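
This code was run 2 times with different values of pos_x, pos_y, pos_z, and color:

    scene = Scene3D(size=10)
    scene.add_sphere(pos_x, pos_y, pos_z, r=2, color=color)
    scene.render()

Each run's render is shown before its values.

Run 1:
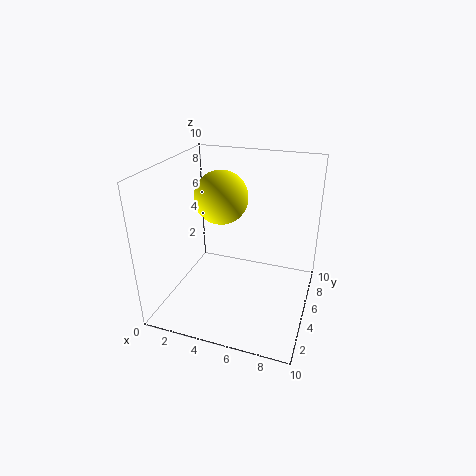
pos_x = 3, pos_y = 7, pos_z = 7, color = 'yellow'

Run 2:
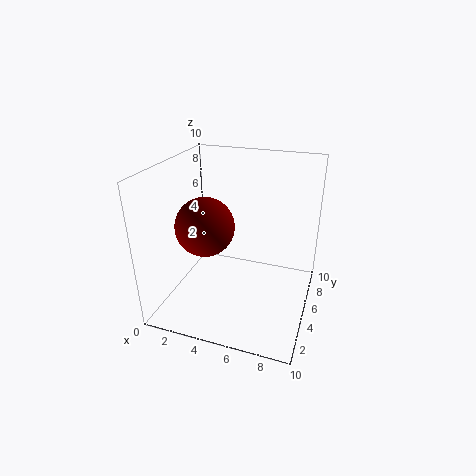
pos_x = 3, pos_y = 4, pos_z = 6, color = 'maroon'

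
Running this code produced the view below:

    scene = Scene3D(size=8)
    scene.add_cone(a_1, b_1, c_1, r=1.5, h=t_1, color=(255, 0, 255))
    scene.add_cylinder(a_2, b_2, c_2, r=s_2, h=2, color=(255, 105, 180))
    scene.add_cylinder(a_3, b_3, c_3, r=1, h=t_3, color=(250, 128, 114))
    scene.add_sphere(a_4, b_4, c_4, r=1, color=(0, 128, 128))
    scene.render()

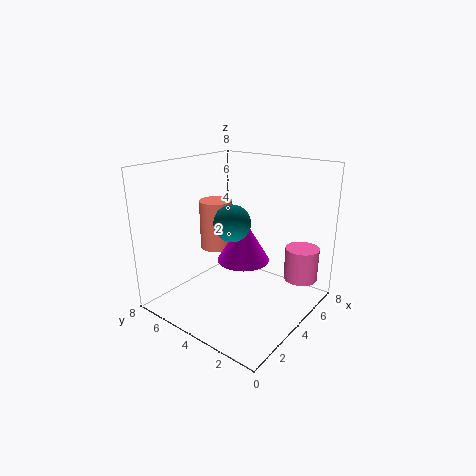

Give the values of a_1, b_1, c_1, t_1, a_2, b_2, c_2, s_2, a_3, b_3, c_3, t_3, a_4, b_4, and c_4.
a_1 = 4.5
b_1 = 4
c_1 = 2.5
t_1 = 2.5
a_2 = 7
b_2 = 1.5
c_2 = 1
s_2 = 1
a_3 = 5
b_3 = 6.5
c_3 = 2.5
t_3 = 3
a_4 = 3.5
b_4 = 4
c_4 = 5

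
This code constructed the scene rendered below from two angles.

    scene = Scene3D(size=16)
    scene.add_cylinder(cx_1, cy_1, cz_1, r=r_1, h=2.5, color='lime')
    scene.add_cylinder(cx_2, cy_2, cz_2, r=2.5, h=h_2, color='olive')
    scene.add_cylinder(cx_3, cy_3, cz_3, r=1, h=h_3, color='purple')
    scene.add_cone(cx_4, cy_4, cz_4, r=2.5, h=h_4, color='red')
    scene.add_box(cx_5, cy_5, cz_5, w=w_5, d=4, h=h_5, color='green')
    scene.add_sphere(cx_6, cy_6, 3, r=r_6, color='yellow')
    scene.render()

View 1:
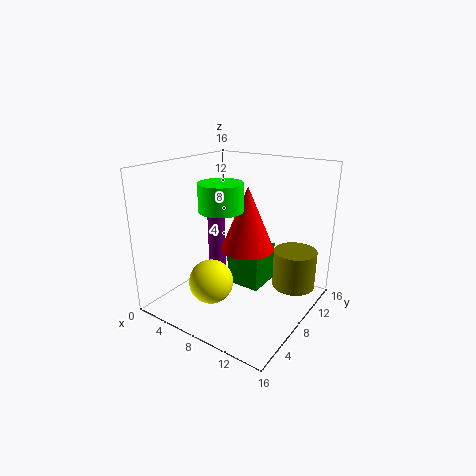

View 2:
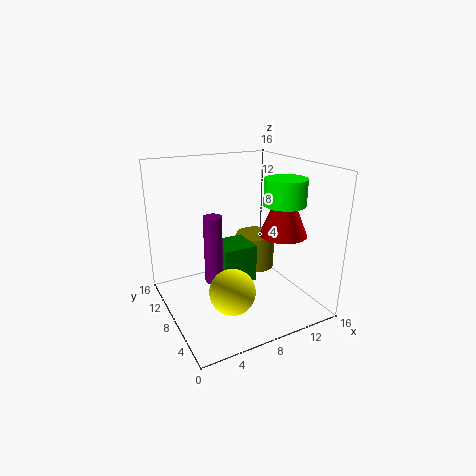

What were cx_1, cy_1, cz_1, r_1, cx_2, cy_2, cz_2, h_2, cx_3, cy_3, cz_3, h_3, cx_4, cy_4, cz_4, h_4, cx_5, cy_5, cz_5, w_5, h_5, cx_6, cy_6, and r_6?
cx_1 = 10, cy_1 = 2.5, cz_1 = 13, r_1 = 2, cx_2 = 13, cy_2 = 12.5, cz_2 = 1.5, h_2 = 4.5, cx_3 = 5, cy_3 = 8, cz_3 = 3.5, h_3 = 7.5, cx_4 = 11.5, cy_4 = 4.5, cz_4 = 9, h_4 = 6, cx_5 = 6.5, cy_5 = 8, cz_5 = 2, w_5 = 4, h_5 = 4.5, cx_6 = 6, cy_6 = 5.5, r_6 = 2.5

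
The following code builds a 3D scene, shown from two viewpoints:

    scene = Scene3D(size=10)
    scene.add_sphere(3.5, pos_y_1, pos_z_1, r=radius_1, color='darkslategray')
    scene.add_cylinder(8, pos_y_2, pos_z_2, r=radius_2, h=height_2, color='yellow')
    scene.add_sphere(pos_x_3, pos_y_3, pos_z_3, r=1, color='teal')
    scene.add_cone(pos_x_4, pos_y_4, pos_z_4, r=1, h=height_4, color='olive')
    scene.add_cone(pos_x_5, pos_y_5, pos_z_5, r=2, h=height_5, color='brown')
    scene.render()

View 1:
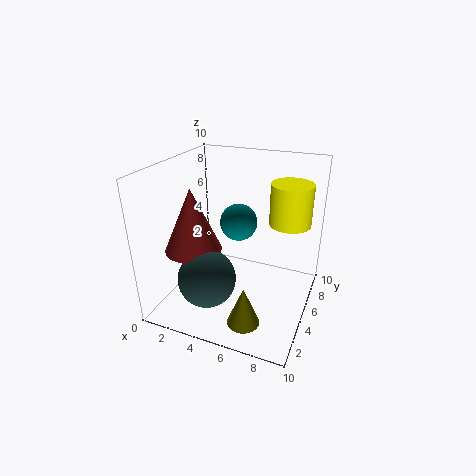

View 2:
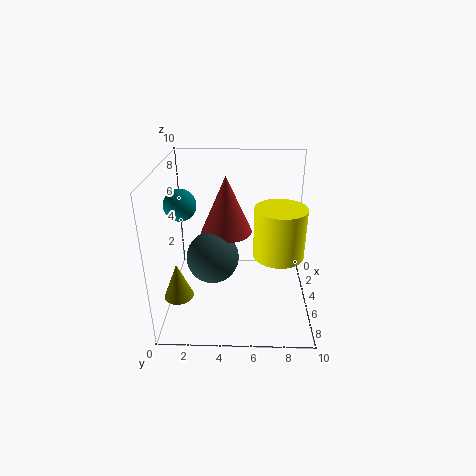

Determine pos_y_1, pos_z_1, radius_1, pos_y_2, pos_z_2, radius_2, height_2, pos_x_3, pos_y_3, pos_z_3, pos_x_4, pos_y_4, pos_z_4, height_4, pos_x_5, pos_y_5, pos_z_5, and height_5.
pos_y_1 = 3; pos_z_1 = 2.5; radius_1 = 2; pos_y_2 = 7.5; pos_z_2 = 5.5; radius_2 = 1.5; height_2 = 3; pos_x_3 = 6.5; pos_y_3 = 1.5; pos_z_3 = 8; pos_x_4 = 7; pos_y_4 = 1; pos_z_4 = 1.5; height_4 = 2.5; pos_x_5 = 2; pos_y_5 = 4; pos_z_5 = 4; height_5 = 4.5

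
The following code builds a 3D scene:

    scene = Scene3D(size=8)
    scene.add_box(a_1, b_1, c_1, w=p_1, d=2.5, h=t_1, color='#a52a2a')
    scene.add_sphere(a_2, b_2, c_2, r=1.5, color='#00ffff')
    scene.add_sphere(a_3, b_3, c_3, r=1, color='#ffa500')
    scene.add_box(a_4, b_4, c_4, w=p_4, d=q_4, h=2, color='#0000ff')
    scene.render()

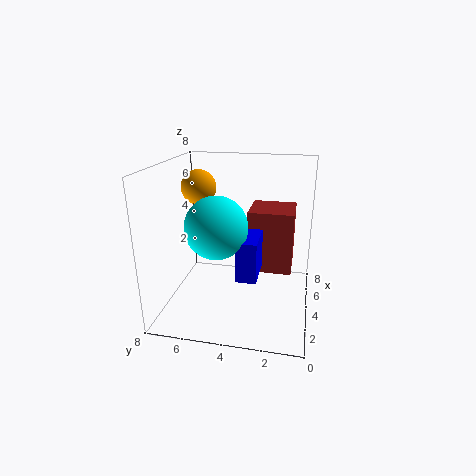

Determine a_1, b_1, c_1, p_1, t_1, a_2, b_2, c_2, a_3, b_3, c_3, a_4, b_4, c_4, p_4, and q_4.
a_1 = 4; b_1 = 1; c_1 = 2; p_1 = 2.5; t_1 = 3.5; a_2 = 1.5; b_2 = 4.5; c_2 = 5.5; a_3 = 5; b_3 = 6.5; c_3 = 6.5; a_4 = 1; b_4 = 2.5; c_4 = 3; p_4 = 2; q_4 = 1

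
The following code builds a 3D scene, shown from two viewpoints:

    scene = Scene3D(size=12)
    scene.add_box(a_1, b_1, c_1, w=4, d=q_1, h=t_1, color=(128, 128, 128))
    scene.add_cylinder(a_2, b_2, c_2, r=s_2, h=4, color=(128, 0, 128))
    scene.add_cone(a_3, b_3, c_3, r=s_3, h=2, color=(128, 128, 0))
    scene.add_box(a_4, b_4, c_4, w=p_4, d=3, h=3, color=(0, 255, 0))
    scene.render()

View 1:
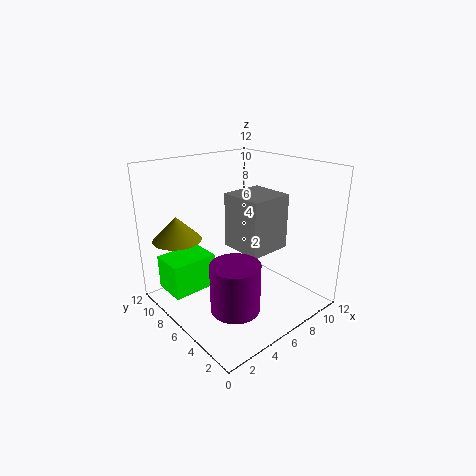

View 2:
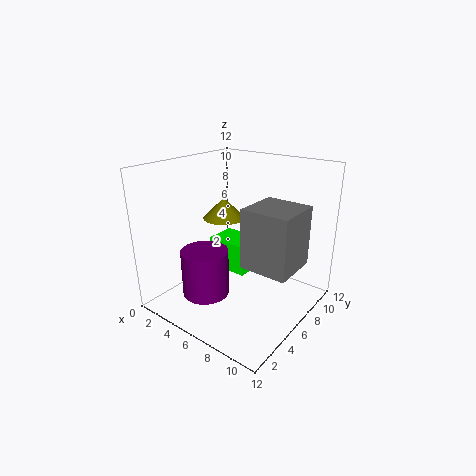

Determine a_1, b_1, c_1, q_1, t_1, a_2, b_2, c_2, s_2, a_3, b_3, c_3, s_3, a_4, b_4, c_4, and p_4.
a_1 = 7; b_1 = 5; c_1 = 4; q_1 = 4; t_1 = 5; a_2 = 4; b_2 = 4; c_2 = 1; s_2 = 2; a_3 = 2; b_3 = 9; c_3 = 6; s_3 = 2; a_4 = 1; b_4 = 8; c_4 = 1; p_4 = 4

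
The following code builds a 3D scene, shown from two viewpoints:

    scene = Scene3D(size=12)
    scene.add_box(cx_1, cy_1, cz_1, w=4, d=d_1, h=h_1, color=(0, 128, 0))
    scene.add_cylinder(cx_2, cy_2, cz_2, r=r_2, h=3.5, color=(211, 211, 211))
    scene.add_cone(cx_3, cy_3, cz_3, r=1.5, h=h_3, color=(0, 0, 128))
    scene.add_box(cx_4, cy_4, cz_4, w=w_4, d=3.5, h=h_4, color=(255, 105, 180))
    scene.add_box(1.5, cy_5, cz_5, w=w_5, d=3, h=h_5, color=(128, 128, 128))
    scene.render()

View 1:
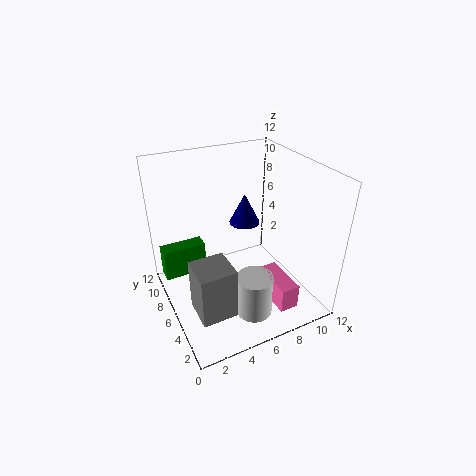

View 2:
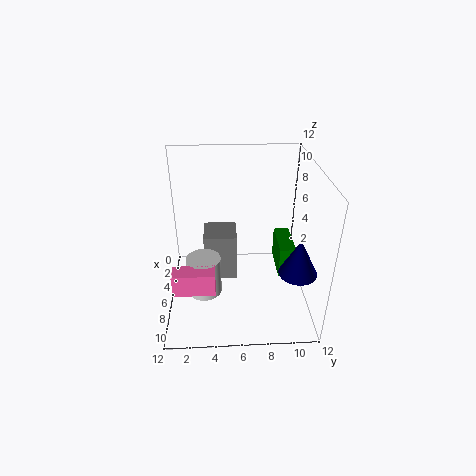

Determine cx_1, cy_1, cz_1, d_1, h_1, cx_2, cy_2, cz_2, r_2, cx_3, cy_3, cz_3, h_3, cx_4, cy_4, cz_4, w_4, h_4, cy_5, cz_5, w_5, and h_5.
cx_1 = 0.5
cy_1 = 10
cz_1 = 0.5
d_1 = 1.5
h_1 = 3
cx_2 = 6
cy_2 = 3
cz_2 = 0.5
r_2 = 1.5
cx_3 = 9
cy_3 = 10.5
cz_3 = 4.5
h_3 = 3
cx_4 = 7
cy_4 = 0.5
cz_4 = 2
w_4 = 1.5
h_4 = 2
cy_5 = 3
cz_5 = 0.5
w_5 = 3
h_5 = 4.5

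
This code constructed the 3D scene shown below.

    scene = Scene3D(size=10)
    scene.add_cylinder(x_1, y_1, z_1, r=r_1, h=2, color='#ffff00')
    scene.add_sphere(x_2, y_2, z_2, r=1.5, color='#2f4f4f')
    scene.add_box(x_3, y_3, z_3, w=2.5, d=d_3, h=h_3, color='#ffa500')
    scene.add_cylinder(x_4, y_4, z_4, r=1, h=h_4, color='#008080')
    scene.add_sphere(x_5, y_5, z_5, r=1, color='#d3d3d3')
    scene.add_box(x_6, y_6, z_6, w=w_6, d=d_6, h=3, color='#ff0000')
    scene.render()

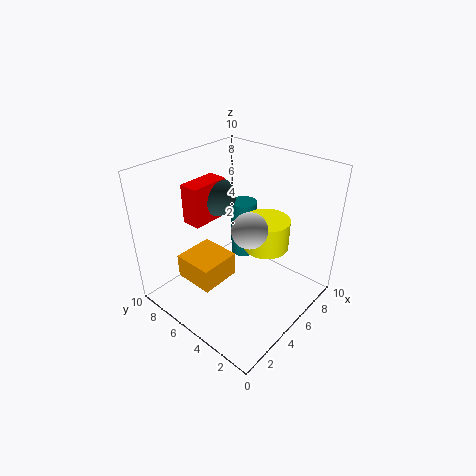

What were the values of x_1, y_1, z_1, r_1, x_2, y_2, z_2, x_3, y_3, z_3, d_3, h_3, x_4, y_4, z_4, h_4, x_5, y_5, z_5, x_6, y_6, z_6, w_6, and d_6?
x_1 = 5.5, y_1 = 3, z_1 = 5, r_1 = 1.5, x_2 = 6.5, y_2 = 8.5, z_2 = 6.5, x_3 = 0.5, y_3 = 3.5, z_3 = 4, d_3 = 2.5, h_3 = 1.5, x_4 = 8, y_4 = 7, z_4 = 1.5, h_4 = 4.5, x_5 = 2.5, y_5 = 2, z_5 = 8, x_6 = 4, y_6 = 8, z_6 = 5, w_6 = 3, d_6 = 1.5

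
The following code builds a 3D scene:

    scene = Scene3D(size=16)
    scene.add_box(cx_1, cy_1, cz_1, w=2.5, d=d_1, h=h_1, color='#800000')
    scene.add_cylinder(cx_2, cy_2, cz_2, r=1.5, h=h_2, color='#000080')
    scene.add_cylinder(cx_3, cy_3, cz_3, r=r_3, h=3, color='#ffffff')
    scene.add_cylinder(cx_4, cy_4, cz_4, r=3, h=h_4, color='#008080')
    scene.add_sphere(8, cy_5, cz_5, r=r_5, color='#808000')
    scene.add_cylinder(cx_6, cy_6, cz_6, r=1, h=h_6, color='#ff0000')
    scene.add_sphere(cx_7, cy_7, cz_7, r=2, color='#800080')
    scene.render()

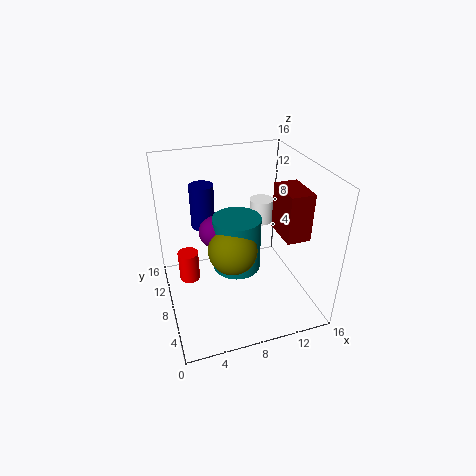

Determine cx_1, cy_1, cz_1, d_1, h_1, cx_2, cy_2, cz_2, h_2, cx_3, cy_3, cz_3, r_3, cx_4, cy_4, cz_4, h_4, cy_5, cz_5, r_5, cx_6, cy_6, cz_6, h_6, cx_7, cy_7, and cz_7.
cx_1 = 11.5
cy_1 = 3
cz_1 = 9.5
d_1 = 4
h_1 = 5
cx_2 = 5.5
cy_2 = 14.5
cz_2 = 6.5
h_2 = 5.5
cx_3 = 13
cy_3 = 13.5
cz_3 = 6.5
r_3 = 1.5
cx_4 = 9
cy_4 = 11.5
cz_4 = 1.5
h_4 = 7
cy_5 = 10
cz_5 = 5
r_5 = 3
cx_6 = 2
cy_6 = 5.5
cz_6 = 6
h_6 = 3
cx_7 = 6.5
cy_7 = 12.5
cz_7 = 6.5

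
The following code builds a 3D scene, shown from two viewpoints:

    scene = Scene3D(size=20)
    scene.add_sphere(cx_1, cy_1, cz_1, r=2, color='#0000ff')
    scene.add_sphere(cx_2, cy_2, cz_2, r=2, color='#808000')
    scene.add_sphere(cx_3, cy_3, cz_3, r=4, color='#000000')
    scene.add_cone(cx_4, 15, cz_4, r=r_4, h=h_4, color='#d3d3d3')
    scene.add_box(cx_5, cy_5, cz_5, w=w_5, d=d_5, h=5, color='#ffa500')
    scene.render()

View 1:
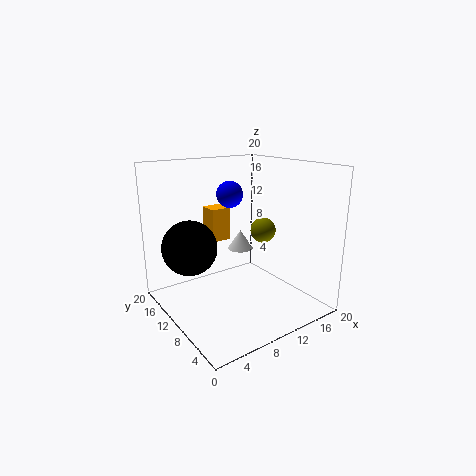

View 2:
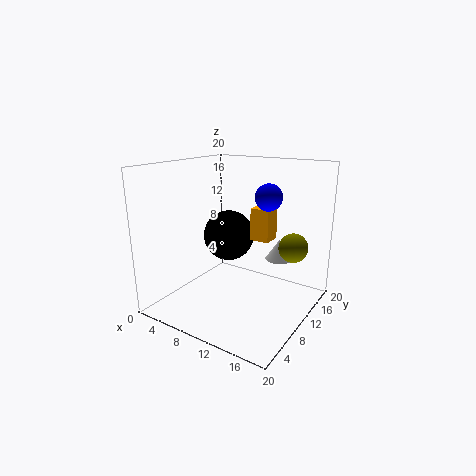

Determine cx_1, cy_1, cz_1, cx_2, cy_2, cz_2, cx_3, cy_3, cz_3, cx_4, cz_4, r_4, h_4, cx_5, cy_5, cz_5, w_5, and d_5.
cx_1 = 12
cy_1 = 15
cz_1 = 15
cx_2 = 17
cy_2 = 13
cz_2 = 9
cx_3 = 5
cy_3 = 15
cz_3 = 8
cx_4 = 14
cz_4 = 6
r_4 = 2
h_4 = 3
cx_5 = 9
cy_5 = 15
cz_5 = 8
w_5 = 3
d_5 = 3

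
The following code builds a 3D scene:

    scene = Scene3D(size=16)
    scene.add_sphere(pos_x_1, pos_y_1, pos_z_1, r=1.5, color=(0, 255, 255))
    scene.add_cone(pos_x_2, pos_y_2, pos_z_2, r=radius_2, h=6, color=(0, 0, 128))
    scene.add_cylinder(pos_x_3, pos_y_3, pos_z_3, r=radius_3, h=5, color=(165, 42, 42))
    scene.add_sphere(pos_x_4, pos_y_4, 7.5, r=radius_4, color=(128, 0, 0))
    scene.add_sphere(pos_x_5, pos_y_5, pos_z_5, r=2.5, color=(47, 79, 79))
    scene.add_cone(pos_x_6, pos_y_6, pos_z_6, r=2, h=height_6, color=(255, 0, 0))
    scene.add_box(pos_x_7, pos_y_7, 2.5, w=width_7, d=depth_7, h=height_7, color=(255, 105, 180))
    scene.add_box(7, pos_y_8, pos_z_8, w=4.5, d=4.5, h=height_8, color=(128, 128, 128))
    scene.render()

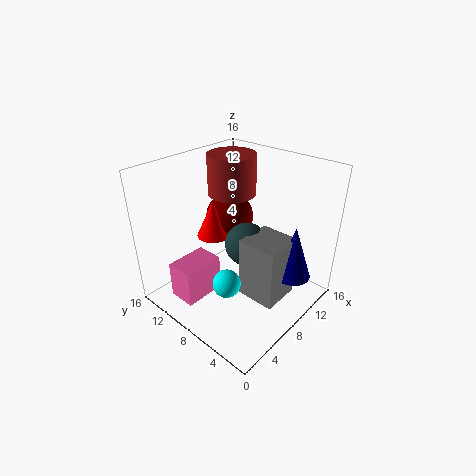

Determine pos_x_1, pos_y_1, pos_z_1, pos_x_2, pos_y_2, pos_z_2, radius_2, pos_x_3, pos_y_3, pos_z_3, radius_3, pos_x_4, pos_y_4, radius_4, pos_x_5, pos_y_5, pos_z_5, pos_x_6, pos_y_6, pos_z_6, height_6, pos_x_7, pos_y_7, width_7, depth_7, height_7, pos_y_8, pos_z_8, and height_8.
pos_x_1 = 4.5, pos_y_1 = 6.5, pos_z_1 = 4.5, pos_x_2 = 11, pos_y_2 = 2.5, pos_z_2 = 4, radius_2 = 2, pos_x_3 = 12.5, pos_y_3 = 13, pos_z_3 = 10.5, radius_3 = 3, pos_x_4 = 12, pos_y_4 = 13, radius_4 = 3, pos_x_5 = 9.5, pos_y_5 = 8, pos_z_5 = 6.5, pos_x_6 = 9, pos_y_6 = 13, pos_z_6 = 6, height_6 = 4.5, pos_x_7 = 1, pos_y_7 = 8.5, width_7 = 4.5, depth_7 = 3, height_7 = 4, pos_y_8 = 2.5, pos_z_8 = 1.5, height_8 = 7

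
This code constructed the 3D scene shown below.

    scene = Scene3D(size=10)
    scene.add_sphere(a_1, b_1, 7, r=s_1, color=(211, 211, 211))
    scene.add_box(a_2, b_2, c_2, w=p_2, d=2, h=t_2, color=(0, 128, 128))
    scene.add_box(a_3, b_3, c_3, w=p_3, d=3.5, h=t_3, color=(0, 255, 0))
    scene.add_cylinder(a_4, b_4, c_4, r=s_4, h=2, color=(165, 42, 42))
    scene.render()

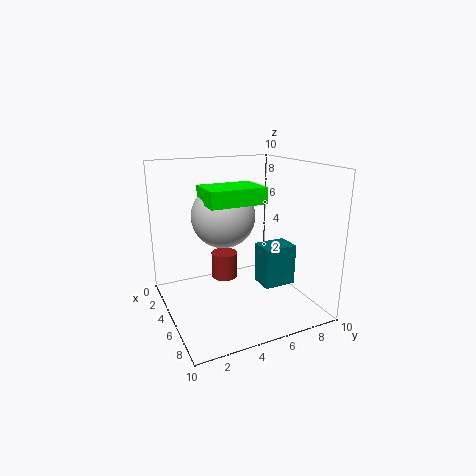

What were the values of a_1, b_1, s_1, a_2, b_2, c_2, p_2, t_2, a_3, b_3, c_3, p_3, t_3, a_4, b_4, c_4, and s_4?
a_1 = 6, b_1 = 3.5, s_1 = 2, a_2 = 7.5, b_2 = 5, c_2 = 3, p_2 = 1.5, t_2 = 2.5, a_3 = 5.5, b_3 = 2, c_3 = 8, p_3 = 2.5, t_3 = 1, a_4 = 2.5, b_4 = 5, c_4 = 1, s_4 = 1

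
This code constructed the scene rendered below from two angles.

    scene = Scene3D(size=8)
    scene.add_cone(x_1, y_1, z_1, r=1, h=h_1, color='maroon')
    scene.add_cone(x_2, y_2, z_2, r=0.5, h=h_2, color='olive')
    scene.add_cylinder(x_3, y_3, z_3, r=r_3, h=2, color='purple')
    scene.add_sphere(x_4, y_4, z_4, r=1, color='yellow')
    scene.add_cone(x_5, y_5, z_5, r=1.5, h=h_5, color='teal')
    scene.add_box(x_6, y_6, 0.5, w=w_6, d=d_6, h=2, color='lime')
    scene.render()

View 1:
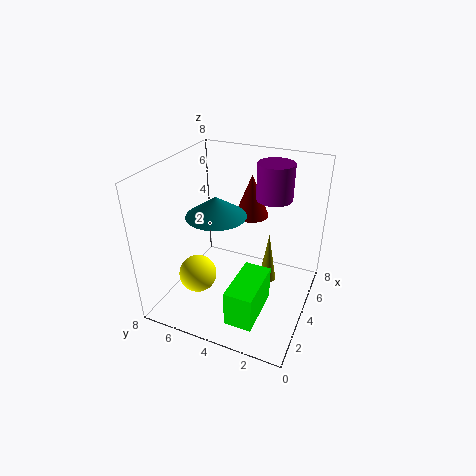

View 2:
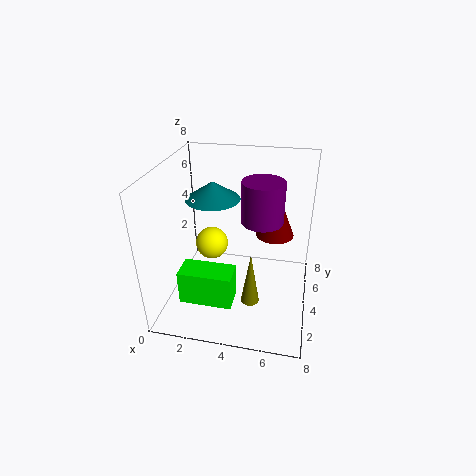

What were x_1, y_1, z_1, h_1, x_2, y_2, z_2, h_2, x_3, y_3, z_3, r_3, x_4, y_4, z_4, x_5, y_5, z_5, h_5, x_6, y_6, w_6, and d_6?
x_1 = 6, y_1 = 4, z_1 = 4.5, h_1 = 2.5, x_2 = 5, y_2 = 2.5, z_2 = 1, h_2 = 3, x_3 = 5.5, y_3 = 2.5, z_3 = 6, r_3 = 1, x_4 = 2, y_4 = 5.5, z_4 = 2.5, x_5 = 2.5, y_5 = 4.5, z_5 = 6, h_5 = 1, x_6 = 1, y_6 = 2, w_6 = 3, d_6 = 1.5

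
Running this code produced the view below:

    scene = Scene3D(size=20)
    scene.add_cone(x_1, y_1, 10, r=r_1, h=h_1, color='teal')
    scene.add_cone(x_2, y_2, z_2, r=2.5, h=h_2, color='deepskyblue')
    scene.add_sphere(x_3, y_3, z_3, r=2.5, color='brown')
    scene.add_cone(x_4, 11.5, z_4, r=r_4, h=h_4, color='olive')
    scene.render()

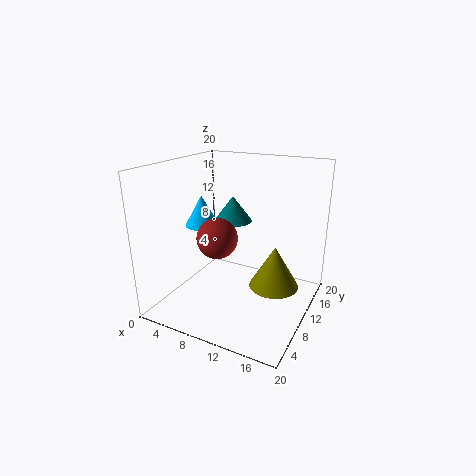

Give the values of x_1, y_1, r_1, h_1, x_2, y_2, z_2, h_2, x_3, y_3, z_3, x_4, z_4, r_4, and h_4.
x_1 = 6; y_1 = 16; r_1 = 3; h_1 = 4; x_2 = 3.5; y_2 = 11; z_2 = 10.5; h_2 = 4.5; x_3 = 10; y_3 = 4.5; z_3 = 12; x_4 = 15; z_4 = 3; r_4 = 3.5; h_4 = 6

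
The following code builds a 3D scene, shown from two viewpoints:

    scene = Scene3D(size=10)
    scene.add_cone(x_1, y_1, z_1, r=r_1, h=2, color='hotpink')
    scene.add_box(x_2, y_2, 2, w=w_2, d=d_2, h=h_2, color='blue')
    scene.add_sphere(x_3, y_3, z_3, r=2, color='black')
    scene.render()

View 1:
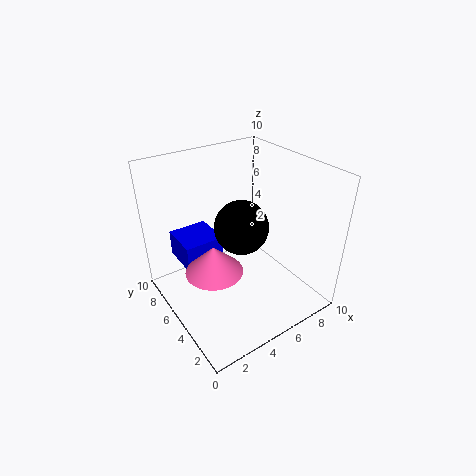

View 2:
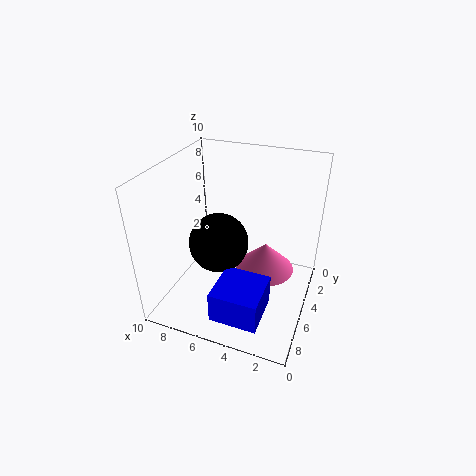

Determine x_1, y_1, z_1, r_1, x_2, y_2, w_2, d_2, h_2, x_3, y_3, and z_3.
x_1 = 3
y_1 = 5
z_1 = 3
r_1 = 2
x_2 = 2
y_2 = 7
w_2 = 3
d_2 = 3
h_2 = 2
x_3 = 6
y_3 = 6
z_3 = 5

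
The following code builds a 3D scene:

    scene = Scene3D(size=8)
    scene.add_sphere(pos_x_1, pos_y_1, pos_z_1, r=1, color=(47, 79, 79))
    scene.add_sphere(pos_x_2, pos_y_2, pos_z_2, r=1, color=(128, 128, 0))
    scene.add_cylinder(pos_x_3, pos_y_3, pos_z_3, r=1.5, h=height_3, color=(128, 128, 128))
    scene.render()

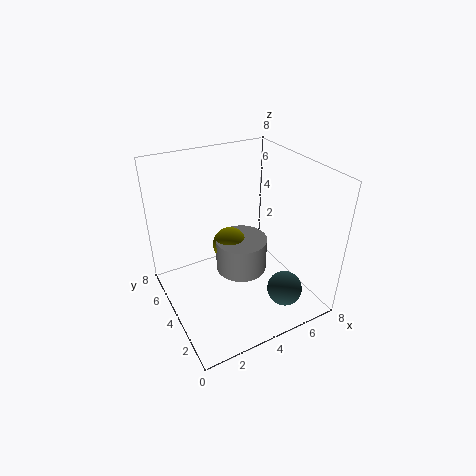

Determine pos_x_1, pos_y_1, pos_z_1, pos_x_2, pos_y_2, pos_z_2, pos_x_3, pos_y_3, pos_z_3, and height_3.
pos_x_1 = 6, pos_y_1 = 2, pos_z_1 = 1, pos_x_2 = 4, pos_y_2 = 5, pos_z_2 = 3, pos_x_3 = 4.5, pos_y_3 = 4.5, pos_z_3 = 1.5, height_3 = 2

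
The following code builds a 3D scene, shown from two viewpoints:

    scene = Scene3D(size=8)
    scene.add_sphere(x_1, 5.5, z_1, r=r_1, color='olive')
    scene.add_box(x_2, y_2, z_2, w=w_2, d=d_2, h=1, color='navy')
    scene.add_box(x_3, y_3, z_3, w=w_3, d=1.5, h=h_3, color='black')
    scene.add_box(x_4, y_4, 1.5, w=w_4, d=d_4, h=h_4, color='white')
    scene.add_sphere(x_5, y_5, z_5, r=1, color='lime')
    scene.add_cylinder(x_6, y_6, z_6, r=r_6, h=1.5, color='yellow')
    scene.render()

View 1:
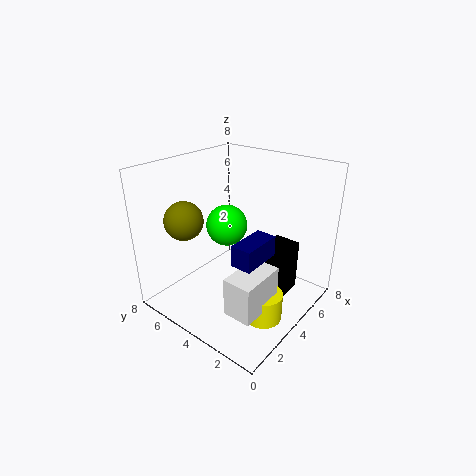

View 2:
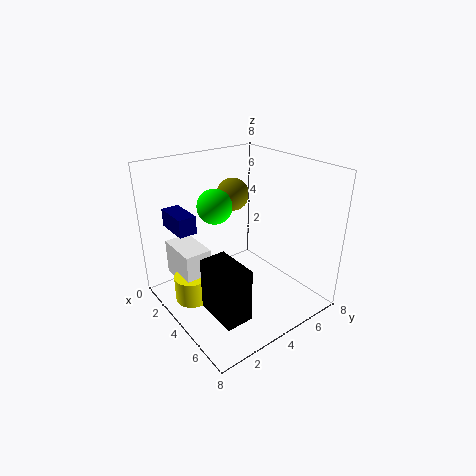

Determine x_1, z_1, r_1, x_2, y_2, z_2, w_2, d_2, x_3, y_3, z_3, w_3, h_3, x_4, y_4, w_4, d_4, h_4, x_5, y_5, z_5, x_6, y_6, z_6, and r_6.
x_1 = 1.5, z_1 = 5.5, r_1 = 1, x_2 = 1, y_2 = 1, z_2 = 4.5, w_2 = 2, d_2 = 1, x_3 = 4, y_3 = 1.5, z_3 = 0.5, w_3 = 2.5, h_3 = 3, x_4 = 1, y_4 = 1, w_4 = 2.5, d_4 = 1.5, h_4 = 2, x_5 = 2.5, y_5 = 3.5, z_5 = 5.5, x_6 = 3, y_6 = 1.5, z_6 = 0.5, r_6 = 1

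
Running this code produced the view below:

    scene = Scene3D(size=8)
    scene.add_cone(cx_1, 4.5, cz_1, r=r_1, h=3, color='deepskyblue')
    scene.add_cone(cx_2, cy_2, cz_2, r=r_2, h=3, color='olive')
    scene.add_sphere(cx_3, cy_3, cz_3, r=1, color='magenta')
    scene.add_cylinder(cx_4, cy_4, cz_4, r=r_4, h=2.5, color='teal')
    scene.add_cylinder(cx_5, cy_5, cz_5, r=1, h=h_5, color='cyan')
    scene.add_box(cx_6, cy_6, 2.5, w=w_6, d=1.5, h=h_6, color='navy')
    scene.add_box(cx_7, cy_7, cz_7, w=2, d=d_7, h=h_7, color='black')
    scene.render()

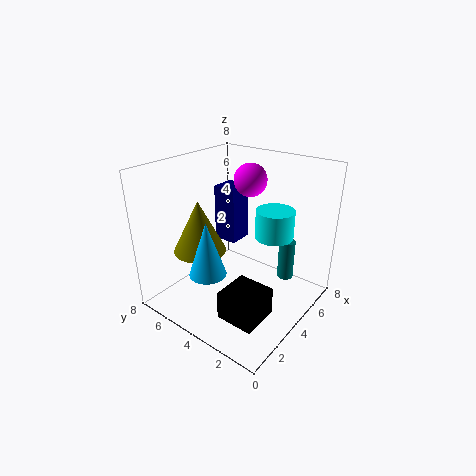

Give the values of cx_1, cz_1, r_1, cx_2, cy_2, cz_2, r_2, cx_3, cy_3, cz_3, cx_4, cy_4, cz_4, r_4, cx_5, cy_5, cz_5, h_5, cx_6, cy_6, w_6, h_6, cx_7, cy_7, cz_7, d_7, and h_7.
cx_1 = 2; cz_1 = 2.5; r_1 = 1; cx_2 = 3; cy_2 = 6; cz_2 = 3; r_2 = 1.5; cx_3 = 6.5; cy_3 = 5; cz_3 = 6.5; cx_4 = 7; cy_4 = 2.5; cz_4 = 0.5; r_4 = 0.5; cx_5 = 4.5; cy_5 = 2; cz_5 = 4.5; h_5 = 1.5; cx_6 = 5.5; cy_6 = 5.5; w_6 = 1.5; h_6 = 3.5; cx_7 = 1; cy_7 = 1; cz_7 = 1; d_7 = 2; h_7 = 1.5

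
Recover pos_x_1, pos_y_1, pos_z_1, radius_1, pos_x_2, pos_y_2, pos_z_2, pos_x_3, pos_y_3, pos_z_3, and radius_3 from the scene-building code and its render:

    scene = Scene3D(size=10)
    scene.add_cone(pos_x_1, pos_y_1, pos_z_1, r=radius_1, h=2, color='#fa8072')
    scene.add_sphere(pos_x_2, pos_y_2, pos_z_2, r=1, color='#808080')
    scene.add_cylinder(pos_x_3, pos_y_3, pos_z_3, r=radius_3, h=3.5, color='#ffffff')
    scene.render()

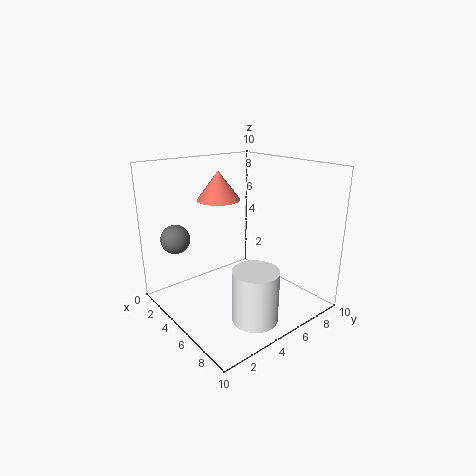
pos_x_1 = 3.5, pos_y_1 = 4.5, pos_z_1 = 7.5, radius_1 = 1.5, pos_x_2 = 2.5, pos_y_2 = 1.5, pos_z_2 = 5, pos_x_3 = 8, pos_y_3 = 4, pos_z_3 = 0.5, radius_3 = 1.5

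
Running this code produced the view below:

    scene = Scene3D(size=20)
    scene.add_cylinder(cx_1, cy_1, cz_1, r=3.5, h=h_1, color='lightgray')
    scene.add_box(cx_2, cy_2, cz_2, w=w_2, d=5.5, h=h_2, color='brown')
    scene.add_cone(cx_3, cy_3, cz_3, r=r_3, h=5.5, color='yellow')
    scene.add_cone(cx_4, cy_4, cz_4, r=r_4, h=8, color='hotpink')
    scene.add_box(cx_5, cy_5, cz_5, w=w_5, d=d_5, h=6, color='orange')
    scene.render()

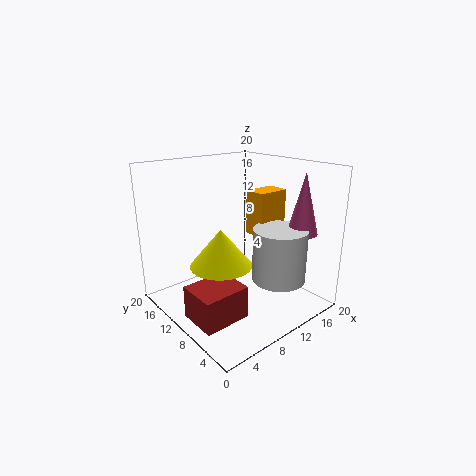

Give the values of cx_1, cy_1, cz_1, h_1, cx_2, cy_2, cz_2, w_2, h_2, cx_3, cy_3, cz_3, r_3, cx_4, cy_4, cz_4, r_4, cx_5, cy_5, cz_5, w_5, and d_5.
cx_1 = 12
cy_1 = 4
cz_1 = 5.5
h_1 = 7
cx_2 = 1.5
cy_2 = 5.5
cz_2 = 0.5
w_2 = 6.5
h_2 = 4.5
cx_3 = 8.5
cy_3 = 12
cz_3 = 5.5
r_3 = 4.5
cx_4 = 15
cy_4 = 3
cz_4 = 11.5
r_4 = 2
cx_5 = 11.5
cy_5 = 7
cz_5 = 10.5
w_5 = 4.5
d_5 = 3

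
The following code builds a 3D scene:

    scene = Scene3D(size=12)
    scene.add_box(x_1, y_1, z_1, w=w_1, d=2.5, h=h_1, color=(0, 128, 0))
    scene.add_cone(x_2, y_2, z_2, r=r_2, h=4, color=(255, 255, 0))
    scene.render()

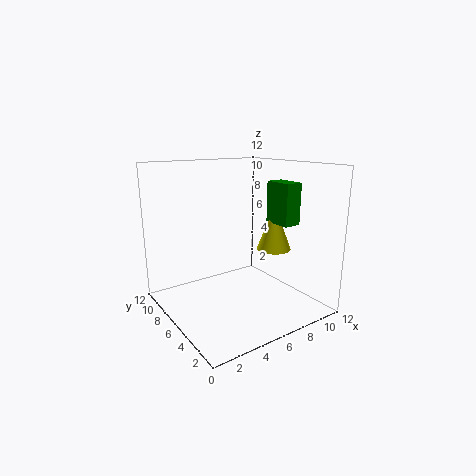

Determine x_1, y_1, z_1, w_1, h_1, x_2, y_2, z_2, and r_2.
x_1 = 9; y_1 = 3.5; z_1 = 7; w_1 = 1.5; h_1 = 3.5; x_2 = 9.5; y_2 = 5.5; z_2 = 4.5; r_2 = 1.5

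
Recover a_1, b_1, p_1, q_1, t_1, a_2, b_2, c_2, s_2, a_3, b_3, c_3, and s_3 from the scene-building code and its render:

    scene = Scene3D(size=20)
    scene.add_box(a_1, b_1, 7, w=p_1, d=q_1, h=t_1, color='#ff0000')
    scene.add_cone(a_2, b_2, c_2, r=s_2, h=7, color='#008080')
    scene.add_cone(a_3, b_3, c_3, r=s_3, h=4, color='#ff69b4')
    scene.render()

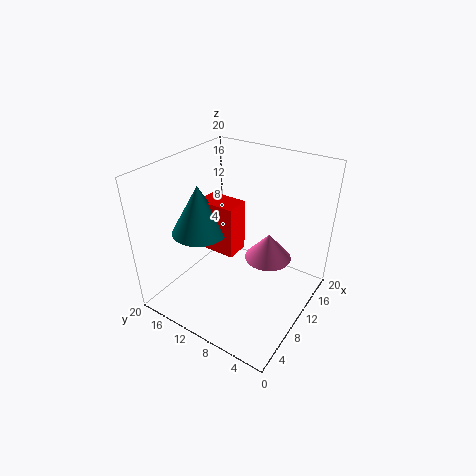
a_1 = 9; b_1 = 10.5; p_1 = 3.5; q_1 = 5.5; t_1 = 7.5; a_2 = 8.5; b_2 = 15.5; c_2 = 10; s_2 = 4; a_3 = 14.5; b_3 = 7.5; c_3 = 5; s_3 = 3.5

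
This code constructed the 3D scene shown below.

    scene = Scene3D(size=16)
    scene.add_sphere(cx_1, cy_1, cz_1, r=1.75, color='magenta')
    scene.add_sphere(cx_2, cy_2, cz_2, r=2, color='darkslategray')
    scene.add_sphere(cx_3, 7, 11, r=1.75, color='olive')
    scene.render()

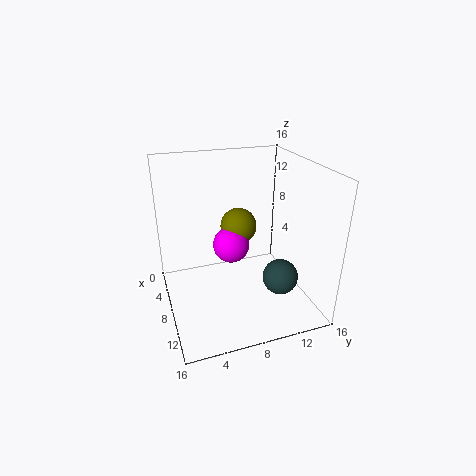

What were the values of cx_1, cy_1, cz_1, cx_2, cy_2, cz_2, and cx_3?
cx_1 = 11.75; cy_1 = 6; cz_1 = 9.5; cx_2 = 10.5; cy_2 = 12.25; cz_2 = 3.5; cx_3 = 11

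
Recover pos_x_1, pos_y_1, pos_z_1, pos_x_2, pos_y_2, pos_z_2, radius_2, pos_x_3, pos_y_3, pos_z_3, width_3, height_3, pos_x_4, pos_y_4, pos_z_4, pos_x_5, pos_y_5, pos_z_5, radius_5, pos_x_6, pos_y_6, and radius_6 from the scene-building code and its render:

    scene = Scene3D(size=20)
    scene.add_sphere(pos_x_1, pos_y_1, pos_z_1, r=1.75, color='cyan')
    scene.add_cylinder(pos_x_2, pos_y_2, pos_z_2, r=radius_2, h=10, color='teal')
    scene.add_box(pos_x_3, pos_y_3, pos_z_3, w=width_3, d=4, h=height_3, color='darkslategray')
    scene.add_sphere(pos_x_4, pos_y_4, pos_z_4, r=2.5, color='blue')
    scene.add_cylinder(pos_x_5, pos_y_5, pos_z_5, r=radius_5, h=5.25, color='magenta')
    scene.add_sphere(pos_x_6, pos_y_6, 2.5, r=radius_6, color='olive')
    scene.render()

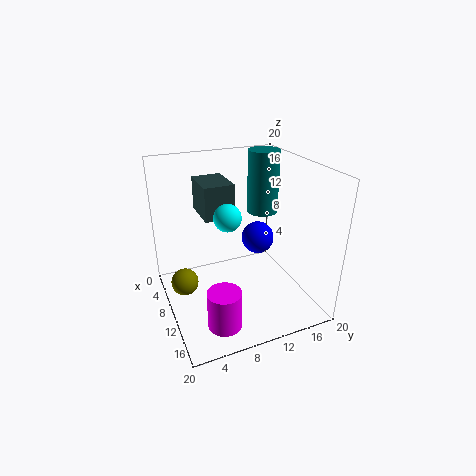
pos_x_1 = 12.5
pos_y_1 = 7.5
pos_z_1 = 14.5
pos_x_2 = 2.75
pos_y_2 = 17.5
pos_z_2 = 10
radius_2 = 2.5
pos_x_3 = 5.25
pos_y_3 = 5.25
pos_z_3 = 13.5
width_3 = 5.5
height_3 = 4.5
pos_x_4 = 6.25
pos_y_4 = 15
pos_z_4 = 7.25
pos_x_5 = 15.5
pos_y_5 = 5.75
pos_z_5 = 0.5
radius_5 = 2.25
pos_x_6 = 6.75
pos_y_6 = 2.75
radius_6 = 2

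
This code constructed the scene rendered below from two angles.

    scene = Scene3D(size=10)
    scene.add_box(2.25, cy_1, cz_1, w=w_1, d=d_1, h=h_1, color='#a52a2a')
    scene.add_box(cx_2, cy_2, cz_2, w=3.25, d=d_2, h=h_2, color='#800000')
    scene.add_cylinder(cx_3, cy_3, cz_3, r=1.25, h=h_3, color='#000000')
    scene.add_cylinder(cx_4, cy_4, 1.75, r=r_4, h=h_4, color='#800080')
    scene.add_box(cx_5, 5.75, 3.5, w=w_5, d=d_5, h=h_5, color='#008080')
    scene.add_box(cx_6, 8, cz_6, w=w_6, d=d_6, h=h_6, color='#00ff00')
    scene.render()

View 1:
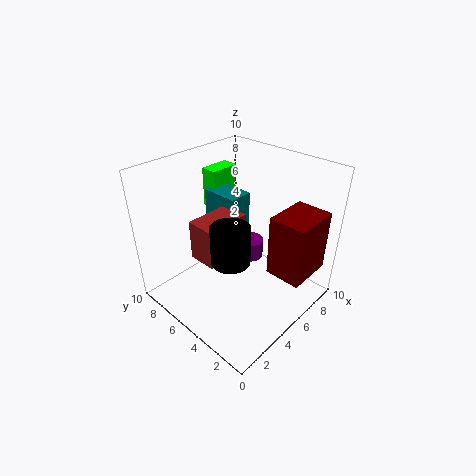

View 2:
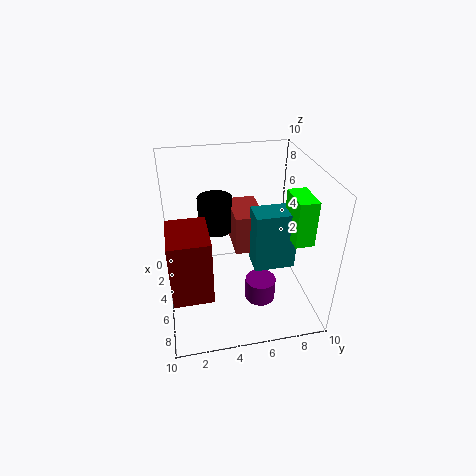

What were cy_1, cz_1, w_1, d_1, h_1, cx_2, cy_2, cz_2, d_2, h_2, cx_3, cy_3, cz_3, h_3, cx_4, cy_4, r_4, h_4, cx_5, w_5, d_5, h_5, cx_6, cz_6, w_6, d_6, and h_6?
cy_1 = 4.75, cz_1 = 4, w_1 = 3.25, d_1 = 2, h_1 = 2.75, cx_2 = 5.5, cy_2 = 0.25, cz_2 = 3, d_2 = 2.5, h_2 = 4.25, cx_3 = 3, cy_3 = 3.75, cz_3 = 4.75, h_3 = 2.5, cx_4 = 7.5, cy_4 = 6, r_4 = 1, h_4 = 1.5, cx_5 = 5.25, w_5 = 1.75, d_5 = 2.75, h_5 = 4, cx_6 = 5.75, cz_6 = 5.75, w_6 = 2.25, d_6 = 1.25, h_6 = 3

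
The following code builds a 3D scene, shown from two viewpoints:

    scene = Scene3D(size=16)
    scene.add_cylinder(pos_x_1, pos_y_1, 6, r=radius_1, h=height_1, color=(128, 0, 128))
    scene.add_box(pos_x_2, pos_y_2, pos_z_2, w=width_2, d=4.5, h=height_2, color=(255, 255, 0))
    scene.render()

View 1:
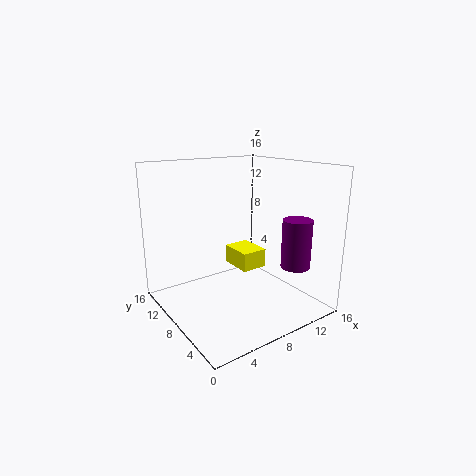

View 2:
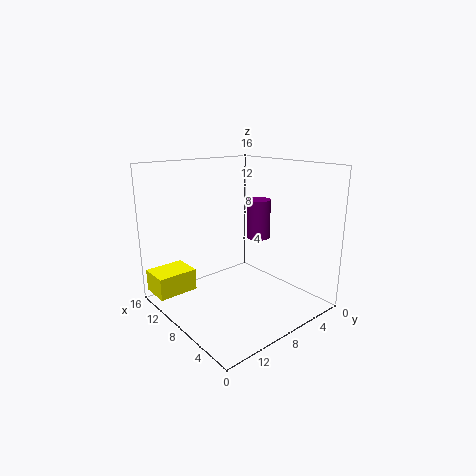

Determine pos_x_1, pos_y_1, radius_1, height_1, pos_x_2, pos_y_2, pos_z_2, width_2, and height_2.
pos_x_1 = 11; pos_y_1 = 2; radius_1 = 1.5; height_1 = 5; pos_x_2 = 11.5; pos_y_2 = 11.5; pos_z_2 = 1.5; width_2 = 3.5; height_2 = 2.5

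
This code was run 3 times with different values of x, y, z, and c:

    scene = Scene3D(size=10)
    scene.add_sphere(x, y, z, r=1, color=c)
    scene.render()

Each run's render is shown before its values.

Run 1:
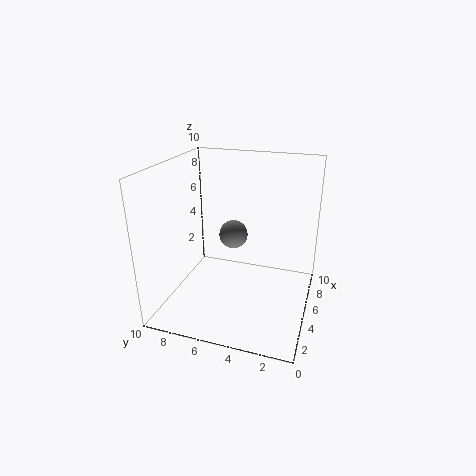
x = 5.5; y = 5.5; z = 5; c = 'gray'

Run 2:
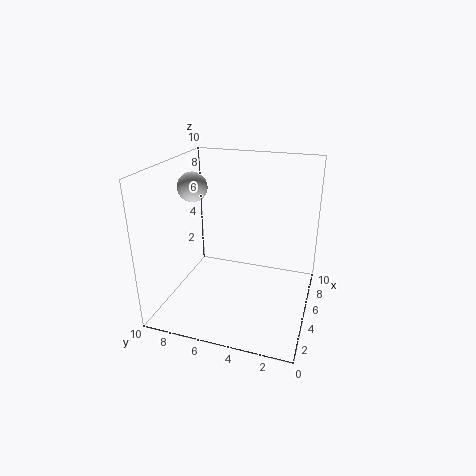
x = 4.5; y = 8; z = 8.5; c = 'lightgray'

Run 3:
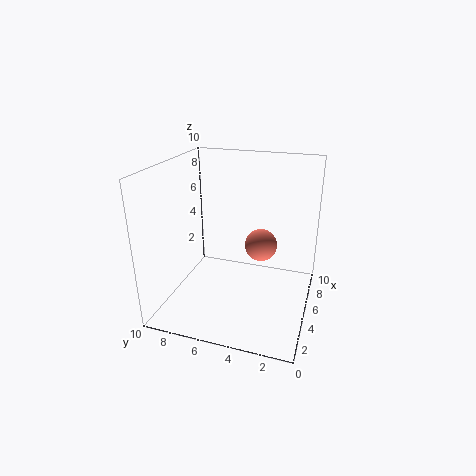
x = 3.5; y = 3; z = 5.5; c = 'salmon'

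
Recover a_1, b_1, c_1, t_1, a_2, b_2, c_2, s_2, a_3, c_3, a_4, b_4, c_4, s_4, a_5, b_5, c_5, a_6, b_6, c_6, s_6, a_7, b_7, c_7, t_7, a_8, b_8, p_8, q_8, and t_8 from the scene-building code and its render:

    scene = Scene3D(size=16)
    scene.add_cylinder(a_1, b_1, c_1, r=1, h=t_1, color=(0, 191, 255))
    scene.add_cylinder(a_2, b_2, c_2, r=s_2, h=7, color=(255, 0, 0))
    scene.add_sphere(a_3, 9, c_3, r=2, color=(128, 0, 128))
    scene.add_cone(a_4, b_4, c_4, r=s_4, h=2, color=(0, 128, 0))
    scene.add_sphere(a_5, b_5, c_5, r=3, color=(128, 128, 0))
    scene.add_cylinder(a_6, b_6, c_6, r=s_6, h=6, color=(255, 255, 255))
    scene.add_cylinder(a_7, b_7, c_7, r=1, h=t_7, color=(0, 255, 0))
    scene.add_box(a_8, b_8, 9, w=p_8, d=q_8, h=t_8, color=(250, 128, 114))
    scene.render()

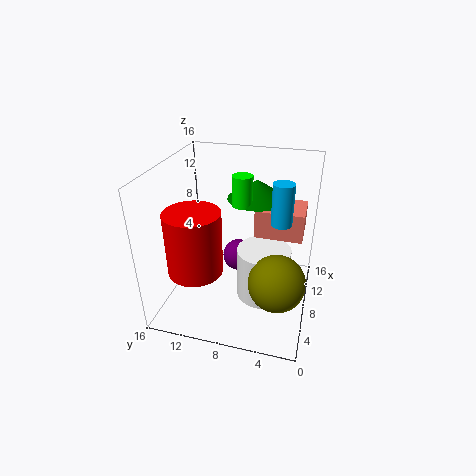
a_1 = 5
b_1 = 3
c_1 = 12
t_1 = 4
a_2 = 5
b_2 = 12
c_2 = 5
s_2 = 3
a_3 = 12
c_3 = 3
a_4 = 8
b_4 = 6
c_4 = 13
s_4 = 3
a_5 = 5
b_5 = 3
c_5 = 5
a_6 = 8
b_6 = 5
c_6 = 1
s_6 = 3
a_7 = 6
b_7 = 7
c_7 = 13
t_7 = 3
a_8 = 7
b_8 = 1
p_8 = 4
q_8 = 5
t_8 = 3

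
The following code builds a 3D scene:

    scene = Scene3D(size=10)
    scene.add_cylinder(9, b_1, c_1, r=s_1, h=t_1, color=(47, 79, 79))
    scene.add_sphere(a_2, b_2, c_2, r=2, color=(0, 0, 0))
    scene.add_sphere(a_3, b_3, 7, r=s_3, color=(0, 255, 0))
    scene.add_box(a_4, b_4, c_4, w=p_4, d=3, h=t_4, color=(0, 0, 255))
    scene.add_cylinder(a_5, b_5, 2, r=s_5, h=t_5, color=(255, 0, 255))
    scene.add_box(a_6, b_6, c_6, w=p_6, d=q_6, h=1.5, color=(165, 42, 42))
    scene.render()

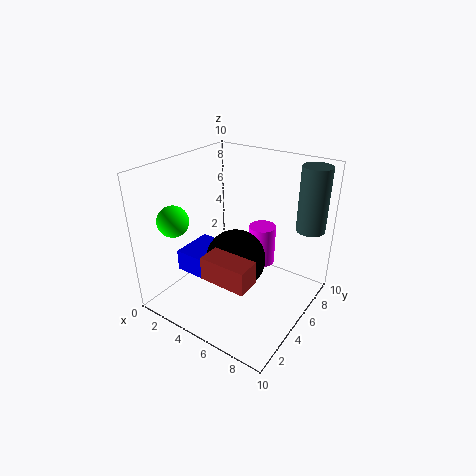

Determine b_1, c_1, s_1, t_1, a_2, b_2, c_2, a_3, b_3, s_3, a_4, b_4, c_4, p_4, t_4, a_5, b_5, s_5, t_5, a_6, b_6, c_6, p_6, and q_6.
b_1 = 8
c_1 = 5.5
s_1 = 1
t_1 = 4.5
a_2 = 5.5
b_2 = 4
c_2 = 4
a_3 = 2.5
b_3 = 1.5
s_3 = 1
a_4 = 1.5
b_4 = 2.5
c_4 = 2.5
p_4 = 3
t_4 = 1.5
a_5 = 5.5
b_5 = 7.5
s_5 = 1
t_5 = 3
a_6 = 5
b_6 = 1
c_6 = 4
p_6 = 3
q_6 = 1.5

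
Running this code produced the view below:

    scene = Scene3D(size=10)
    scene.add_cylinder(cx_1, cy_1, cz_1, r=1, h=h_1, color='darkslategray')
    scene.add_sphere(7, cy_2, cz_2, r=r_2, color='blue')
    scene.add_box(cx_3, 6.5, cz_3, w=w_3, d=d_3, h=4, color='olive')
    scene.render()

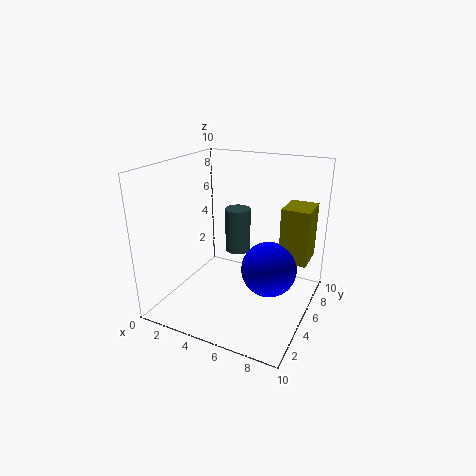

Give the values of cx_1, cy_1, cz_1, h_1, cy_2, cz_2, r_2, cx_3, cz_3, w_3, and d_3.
cx_1 = 3.5
cy_1 = 8
cz_1 = 2.5
h_1 = 3.5
cy_2 = 6
cz_2 = 2.5
r_2 = 2
cx_3 = 7.5
cz_3 = 3
w_3 = 2
d_3 = 2.5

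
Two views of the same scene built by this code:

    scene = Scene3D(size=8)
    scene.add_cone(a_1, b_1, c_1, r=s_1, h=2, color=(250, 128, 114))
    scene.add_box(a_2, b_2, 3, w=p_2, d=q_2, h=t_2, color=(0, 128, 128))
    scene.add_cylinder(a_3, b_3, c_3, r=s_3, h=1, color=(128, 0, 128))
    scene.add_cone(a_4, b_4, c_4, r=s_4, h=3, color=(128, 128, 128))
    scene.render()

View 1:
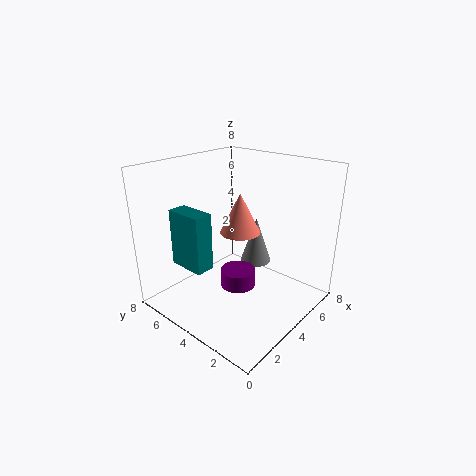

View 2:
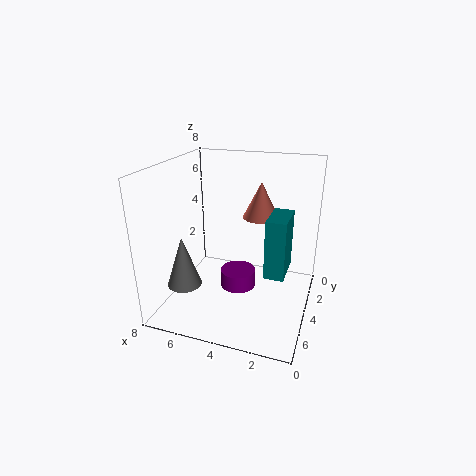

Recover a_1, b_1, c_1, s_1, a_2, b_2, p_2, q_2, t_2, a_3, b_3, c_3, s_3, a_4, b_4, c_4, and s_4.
a_1 = 3, b_1 = 3, c_1 = 5, s_1 = 1, a_2 = 1, b_2 = 4, p_2 = 1, q_2 = 2, t_2 = 3, a_3 = 4, b_3 = 4, c_3 = 1, s_3 = 1, a_4 = 7, b_4 = 5, c_4 = 1, s_4 = 1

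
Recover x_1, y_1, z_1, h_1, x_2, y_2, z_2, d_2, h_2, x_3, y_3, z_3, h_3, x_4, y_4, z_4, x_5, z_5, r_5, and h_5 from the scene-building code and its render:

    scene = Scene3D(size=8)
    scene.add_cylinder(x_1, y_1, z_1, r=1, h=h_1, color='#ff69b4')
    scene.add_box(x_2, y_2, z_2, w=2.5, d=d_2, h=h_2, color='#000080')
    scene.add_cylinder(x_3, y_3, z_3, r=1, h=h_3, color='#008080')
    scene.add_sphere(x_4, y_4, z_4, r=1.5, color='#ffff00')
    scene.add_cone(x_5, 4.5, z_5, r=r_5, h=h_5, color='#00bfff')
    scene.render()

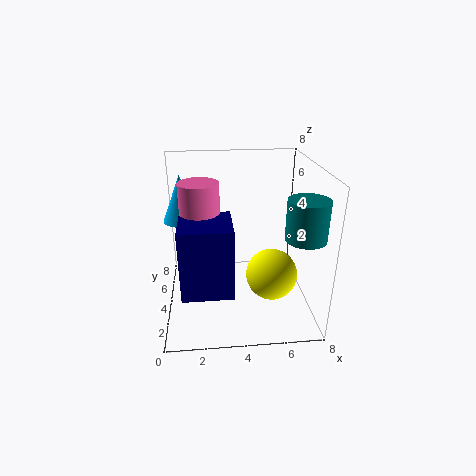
x_1 = 2
y_1 = 3
z_1 = 3.5
h_1 = 4
x_2 = 1
y_2 = 0.5
z_2 = 2.5
d_2 = 2.5
h_2 = 3.5
x_3 = 7
y_3 = 1.5
z_3 = 5
h_3 = 2
x_4 = 6
y_4 = 4
z_4 = 1.5
x_5 = 1
z_5 = 5
r_5 = 1
h_5 = 2.5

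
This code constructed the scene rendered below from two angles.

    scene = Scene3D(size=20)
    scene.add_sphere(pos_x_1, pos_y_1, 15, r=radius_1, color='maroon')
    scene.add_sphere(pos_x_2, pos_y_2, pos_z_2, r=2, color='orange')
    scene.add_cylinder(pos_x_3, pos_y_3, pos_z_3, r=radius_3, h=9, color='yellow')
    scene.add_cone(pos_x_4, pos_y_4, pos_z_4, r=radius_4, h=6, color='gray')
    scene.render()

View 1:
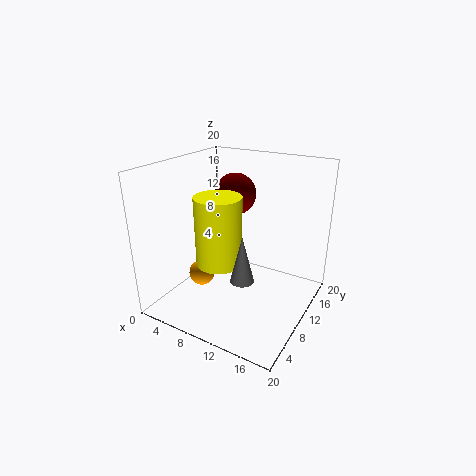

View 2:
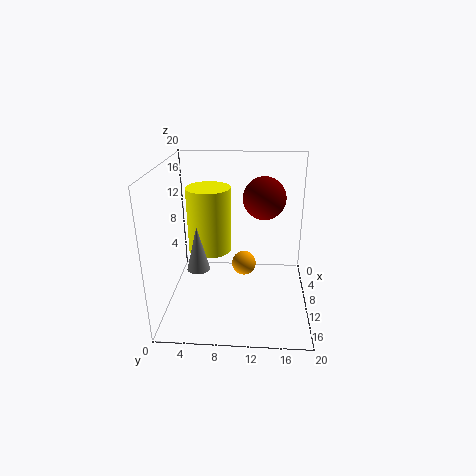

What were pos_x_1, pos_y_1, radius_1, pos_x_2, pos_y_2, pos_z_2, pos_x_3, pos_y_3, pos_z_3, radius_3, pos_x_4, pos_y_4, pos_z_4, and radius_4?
pos_x_1 = 7.5
pos_y_1 = 13.5
radius_1 = 3
pos_x_2 = 3
pos_y_2 = 10.5
pos_z_2 = 2
pos_x_3 = 9.5
pos_y_3 = 6
pos_z_3 = 8
radius_3 = 3
pos_x_4 = 13.5
pos_y_4 = 5
pos_z_4 = 7
radius_4 = 1.5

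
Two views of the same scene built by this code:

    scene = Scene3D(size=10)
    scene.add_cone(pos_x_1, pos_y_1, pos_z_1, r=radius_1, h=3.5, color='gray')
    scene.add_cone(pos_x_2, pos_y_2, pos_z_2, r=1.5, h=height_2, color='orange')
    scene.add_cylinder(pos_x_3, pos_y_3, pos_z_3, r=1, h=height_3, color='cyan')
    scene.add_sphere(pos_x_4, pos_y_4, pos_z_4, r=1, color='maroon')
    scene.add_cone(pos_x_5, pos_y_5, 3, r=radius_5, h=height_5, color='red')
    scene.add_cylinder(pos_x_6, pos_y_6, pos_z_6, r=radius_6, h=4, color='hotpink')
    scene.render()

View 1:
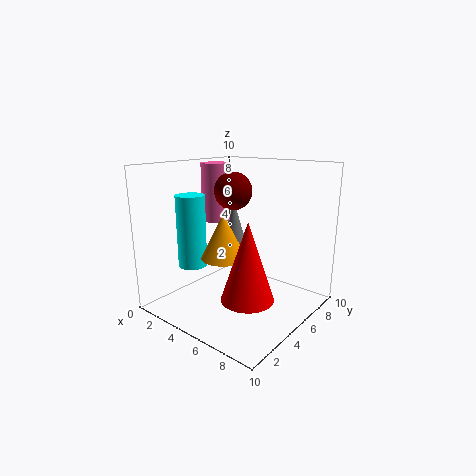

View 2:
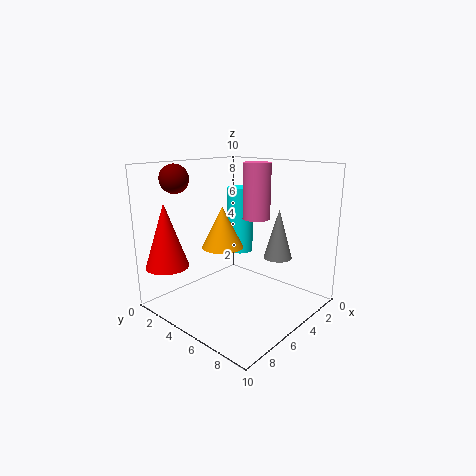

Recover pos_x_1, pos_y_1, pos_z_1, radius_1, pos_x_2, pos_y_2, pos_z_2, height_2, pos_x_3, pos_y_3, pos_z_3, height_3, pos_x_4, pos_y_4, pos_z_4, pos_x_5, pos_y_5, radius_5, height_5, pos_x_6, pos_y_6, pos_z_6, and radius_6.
pos_x_1 = 3; pos_y_1 = 7; pos_z_1 = 3.5; radius_1 = 1; pos_x_2 = 5; pos_y_2 = 3.5; pos_z_2 = 4; height_2 = 3; pos_x_3 = 2.5; pos_y_3 = 3; pos_z_3 = 3; height_3 = 5; pos_x_4 = 7.5; pos_y_4 = 1.5; pos_z_4 = 9; pos_x_5 = 8.5; pos_y_5 = 1.5; radius_5 = 1.5; height_5 = 4.5; pos_x_6 = 3; pos_y_6 = 5; pos_z_6 = 6; radius_6 = 1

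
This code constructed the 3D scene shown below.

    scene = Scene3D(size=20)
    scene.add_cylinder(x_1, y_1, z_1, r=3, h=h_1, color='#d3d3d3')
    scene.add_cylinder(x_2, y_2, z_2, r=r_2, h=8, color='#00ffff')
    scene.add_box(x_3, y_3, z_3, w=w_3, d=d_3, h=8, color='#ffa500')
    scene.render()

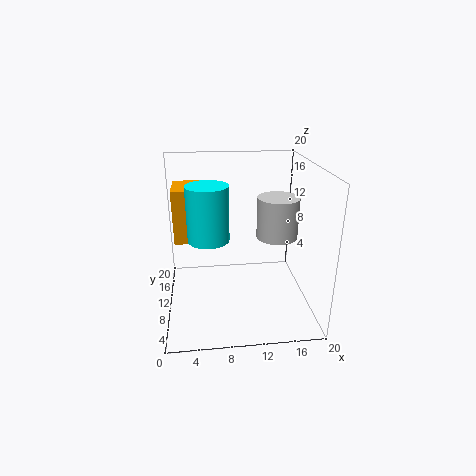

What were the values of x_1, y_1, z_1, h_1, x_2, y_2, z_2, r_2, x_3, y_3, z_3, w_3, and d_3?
x_1 = 16
y_1 = 12
z_1 = 9
h_1 = 6
x_2 = 6
y_2 = 12
z_2 = 9
r_2 = 3
x_3 = 1
y_3 = 13
z_3 = 8
w_3 = 5
d_3 = 6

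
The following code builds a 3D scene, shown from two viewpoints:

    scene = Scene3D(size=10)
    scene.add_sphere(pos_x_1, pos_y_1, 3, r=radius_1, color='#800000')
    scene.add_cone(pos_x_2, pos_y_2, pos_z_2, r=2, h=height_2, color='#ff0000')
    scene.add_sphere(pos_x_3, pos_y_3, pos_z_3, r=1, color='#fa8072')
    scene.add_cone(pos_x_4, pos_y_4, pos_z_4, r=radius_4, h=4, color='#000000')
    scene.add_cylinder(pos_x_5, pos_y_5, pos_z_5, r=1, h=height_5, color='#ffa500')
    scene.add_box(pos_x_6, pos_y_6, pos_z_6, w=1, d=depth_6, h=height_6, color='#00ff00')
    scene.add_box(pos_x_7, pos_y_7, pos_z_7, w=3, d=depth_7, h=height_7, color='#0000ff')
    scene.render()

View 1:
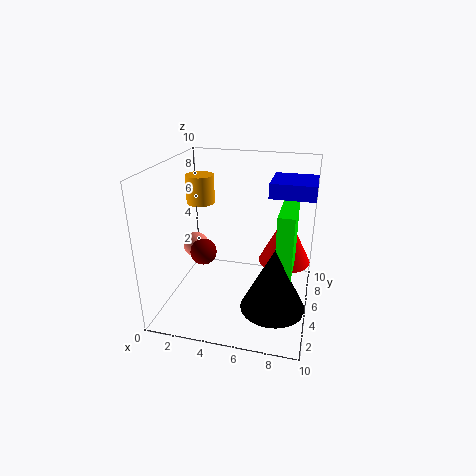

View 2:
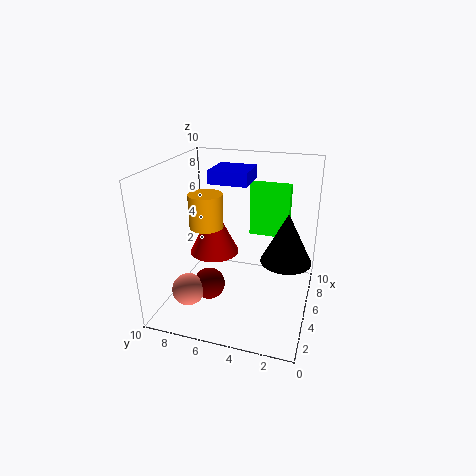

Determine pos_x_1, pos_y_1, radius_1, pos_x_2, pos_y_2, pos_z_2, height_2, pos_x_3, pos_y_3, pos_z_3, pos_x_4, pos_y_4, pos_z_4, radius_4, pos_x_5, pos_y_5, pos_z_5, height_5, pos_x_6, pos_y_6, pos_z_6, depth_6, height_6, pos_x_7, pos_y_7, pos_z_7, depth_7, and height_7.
pos_x_1 = 2
pos_y_1 = 6
radius_1 = 1
pos_x_2 = 8
pos_y_2 = 8
pos_z_2 = 2
height_2 = 4
pos_x_3 = 1
pos_y_3 = 7
pos_z_3 = 3
pos_x_4 = 8
pos_y_4 = 2
pos_z_4 = 2
radius_4 = 2
pos_x_5 = 2
pos_y_5 = 6
pos_z_5 = 7
height_5 = 2
pos_x_6 = 8
pos_y_6 = 2
pos_z_6 = 4
depth_6 = 3
height_6 = 4
pos_x_7 = 7
pos_y_7 = 5
pos_z_7 = 8
depth_7 = 3
height_7 = 1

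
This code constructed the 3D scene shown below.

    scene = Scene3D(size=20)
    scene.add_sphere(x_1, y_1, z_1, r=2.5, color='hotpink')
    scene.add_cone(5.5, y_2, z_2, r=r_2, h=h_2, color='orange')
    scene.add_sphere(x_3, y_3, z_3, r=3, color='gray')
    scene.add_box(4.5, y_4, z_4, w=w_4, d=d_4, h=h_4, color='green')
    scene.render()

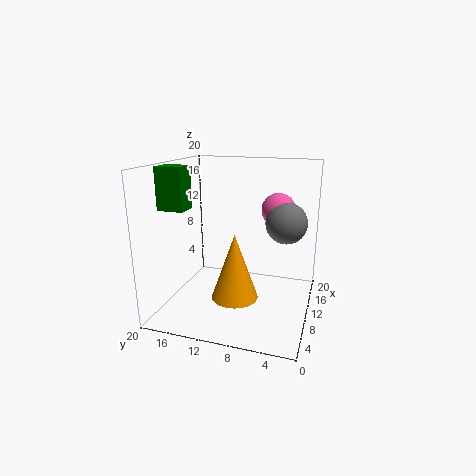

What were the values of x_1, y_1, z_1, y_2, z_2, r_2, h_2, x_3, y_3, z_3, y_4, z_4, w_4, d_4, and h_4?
x_1 = 15.5
y_1 = 5.5
z_1 = 13
y_2 = 9
z_2 = 3.5
r_2 = 3
h_2 = 8.5
x_3 = 14
y_3 = 4
z_3 = 11.5
y_4 = 15.5
z_4 = 14.5
w_4 = 3
d_4 = 3.5
h_4 = 5.5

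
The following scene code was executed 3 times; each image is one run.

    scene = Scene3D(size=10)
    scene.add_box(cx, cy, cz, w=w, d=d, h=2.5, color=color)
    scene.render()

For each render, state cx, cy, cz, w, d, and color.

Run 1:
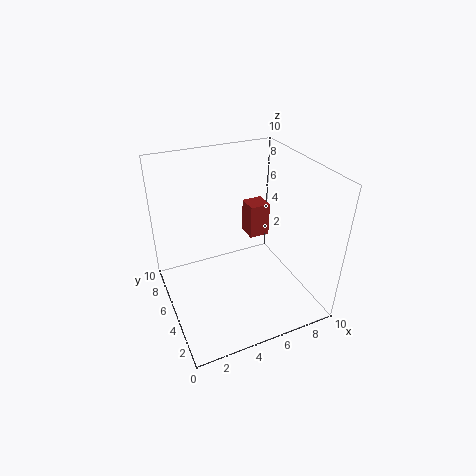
cx = 6.5
cy = 6
cz = 4
w = 1.5
d = 1.5
color = 'brown'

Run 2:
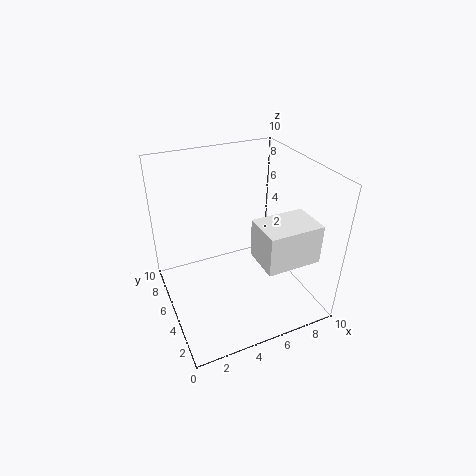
cx = 5
cy = 0.5
cz = 5
w = 3.5
d = 2.5
color = 'white'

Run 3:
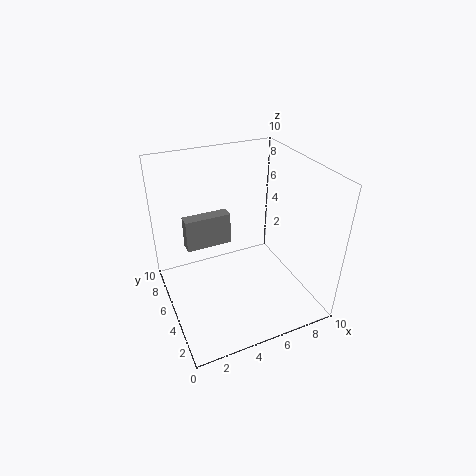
cx = 2
cy = 7.5
cz = 3
w = 3.5
d = 1
color = 'gray'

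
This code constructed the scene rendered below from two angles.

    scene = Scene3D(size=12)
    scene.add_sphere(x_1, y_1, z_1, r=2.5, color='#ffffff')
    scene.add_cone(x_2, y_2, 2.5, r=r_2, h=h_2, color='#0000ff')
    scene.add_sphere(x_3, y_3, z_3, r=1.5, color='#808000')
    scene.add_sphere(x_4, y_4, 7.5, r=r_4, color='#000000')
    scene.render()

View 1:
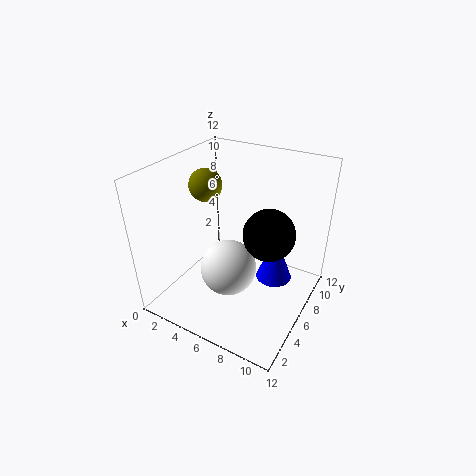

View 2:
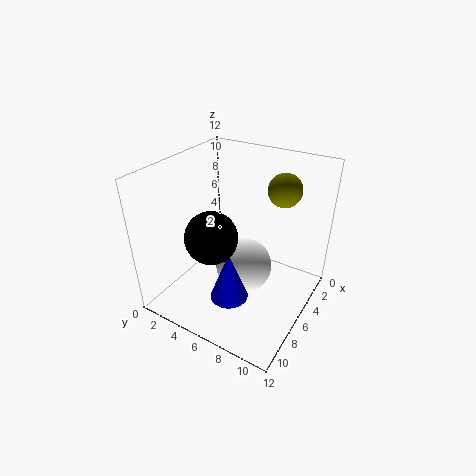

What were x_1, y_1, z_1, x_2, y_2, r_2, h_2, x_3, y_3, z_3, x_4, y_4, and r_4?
x_1 = 5; y_1 = 6; z_1 = 2.5; x_2 = 9; y_2 = 7; r_2 = 1.5; h_2 = 4; x_3 = 1.5; y_3 = 8; z_3 = 9; x_4 = 9; y_4 = 5.5; r_4 = 2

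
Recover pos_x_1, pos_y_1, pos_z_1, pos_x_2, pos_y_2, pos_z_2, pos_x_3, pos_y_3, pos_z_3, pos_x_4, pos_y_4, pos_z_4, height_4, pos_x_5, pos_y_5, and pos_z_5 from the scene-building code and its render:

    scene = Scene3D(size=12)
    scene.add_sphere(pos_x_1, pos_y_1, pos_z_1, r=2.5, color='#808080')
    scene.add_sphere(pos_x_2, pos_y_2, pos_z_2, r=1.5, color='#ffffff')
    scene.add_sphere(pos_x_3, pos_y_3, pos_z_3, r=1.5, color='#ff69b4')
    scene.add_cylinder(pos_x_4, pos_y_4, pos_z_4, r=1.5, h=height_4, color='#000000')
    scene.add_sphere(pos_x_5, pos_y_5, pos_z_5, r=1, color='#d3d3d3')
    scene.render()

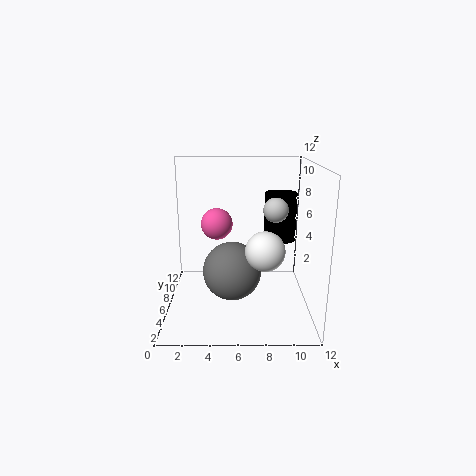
pos_x_1 = 5.5; pos_y_1 = 6; pos_z_1 = 3; pos_x_2 = 8; pos_y_2 = 3; pos_z_2 = 6; pos_x_3 = 4; pos_y_3 = 10; pos_z_3 = 6; pos_x_4 = 10; pos_y_4 = 10; pos_z_4 = 4.5; height_4 = 4.5; pos_x_5 = 9; pos_y_5 = 5.5; pos_z_5 = 8.5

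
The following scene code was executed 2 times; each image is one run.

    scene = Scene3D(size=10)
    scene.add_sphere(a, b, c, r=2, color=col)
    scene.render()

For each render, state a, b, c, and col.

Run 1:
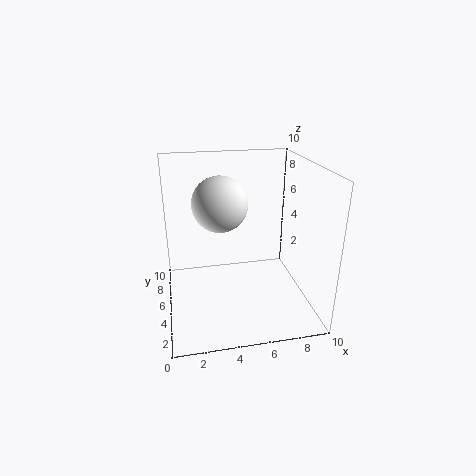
a = 4, b = 6.5, c = 7, col = 'white'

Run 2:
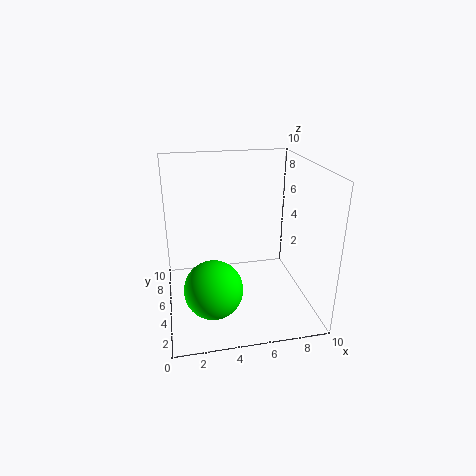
a = 3, b = 3.5, c = 2, col = 'lime'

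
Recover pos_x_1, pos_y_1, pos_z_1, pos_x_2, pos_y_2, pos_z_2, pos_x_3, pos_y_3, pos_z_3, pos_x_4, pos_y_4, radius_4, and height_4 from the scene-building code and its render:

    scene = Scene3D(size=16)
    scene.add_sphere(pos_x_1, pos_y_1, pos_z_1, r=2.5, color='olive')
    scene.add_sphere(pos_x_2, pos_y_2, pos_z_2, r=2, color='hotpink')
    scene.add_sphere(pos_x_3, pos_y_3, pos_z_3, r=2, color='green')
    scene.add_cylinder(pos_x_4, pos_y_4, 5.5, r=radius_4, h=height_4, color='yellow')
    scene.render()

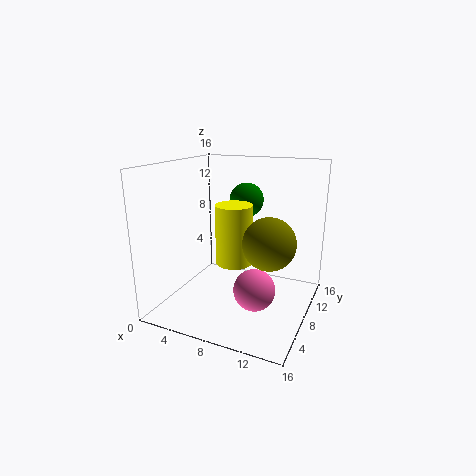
pos_x_1 = 13, pos_y_1 = 4, pos_z_1 = 9.5, pos_x_2 = 12, pos_y_2 = 3, pos_z_2 = 5, pos_x_3 = 7.5, pos_y_3 = 11.5, pos_z_3 = 11.5, pos_x_4 = 8, pos_y_4 = 7, radius_4 = 2, height_4 = 6.5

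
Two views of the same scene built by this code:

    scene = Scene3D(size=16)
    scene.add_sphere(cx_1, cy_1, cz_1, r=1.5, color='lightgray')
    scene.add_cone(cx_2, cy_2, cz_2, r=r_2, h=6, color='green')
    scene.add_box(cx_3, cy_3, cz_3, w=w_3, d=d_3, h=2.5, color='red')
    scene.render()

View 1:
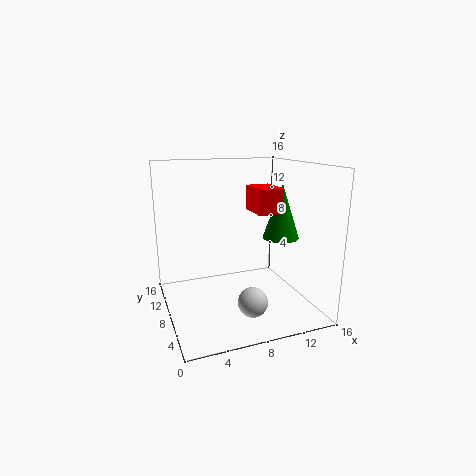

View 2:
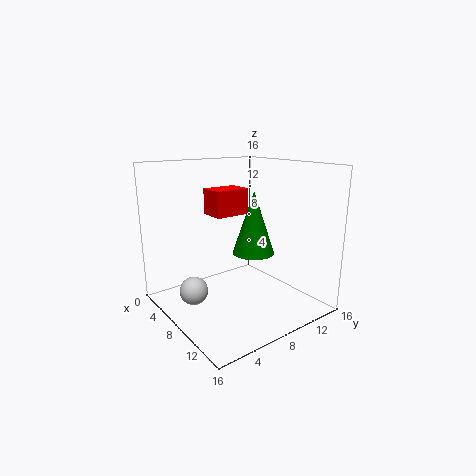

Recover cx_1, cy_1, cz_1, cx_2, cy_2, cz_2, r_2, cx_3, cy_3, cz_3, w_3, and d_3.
cx_1 = 7.5
cy_1 = 2.5
cz_1 = 3
cx_2 = 12.5
cy_2 = 6.5
cz_2 = 8
r_2 = 2
cx_3 = 8.5
cy_3 = 3.5
cz_3 = 11.5
w_3 = 2.5
d_3 = 3.5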